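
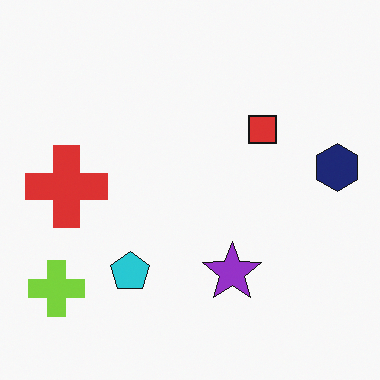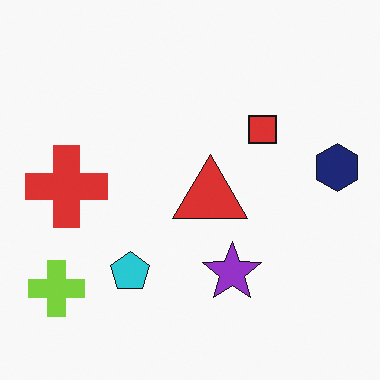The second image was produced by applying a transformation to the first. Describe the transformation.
This is the original image overlaid with an additional red triangle.

A red triangle appears in the second image that is absent from the first.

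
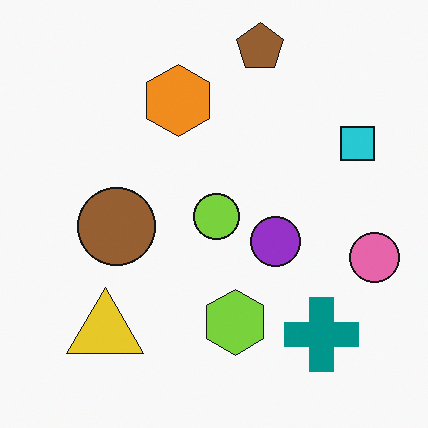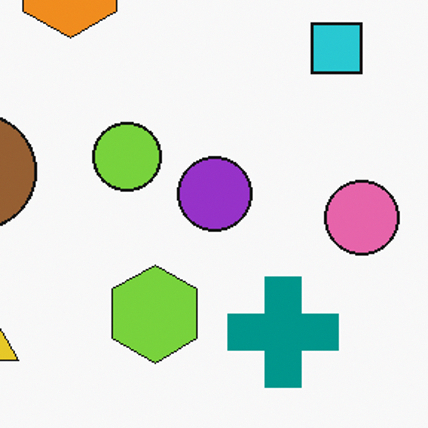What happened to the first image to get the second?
This is the original image cropped to a modestly smaller region and rescaled.

The visible shapes are larger and the field of view is narrower; shapes near the original edges may be partly or wholly outside the frame — a crop-and-rescale.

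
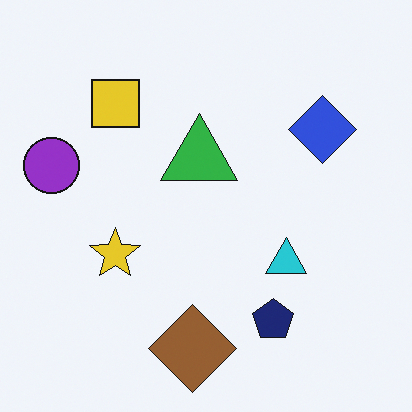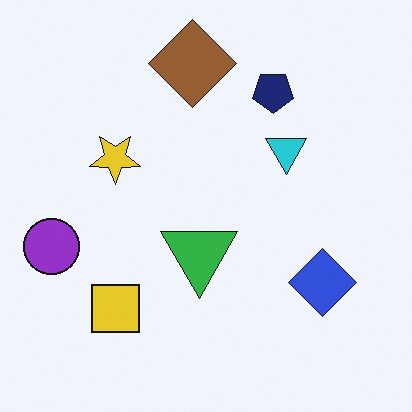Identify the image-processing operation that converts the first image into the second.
It was flipped vertically (top ↔ bottom).

The brown diamond is in the bottom of the first image and the top of the second — shapes on opposite sides of the horizontal midline have swapped in a mirror flip.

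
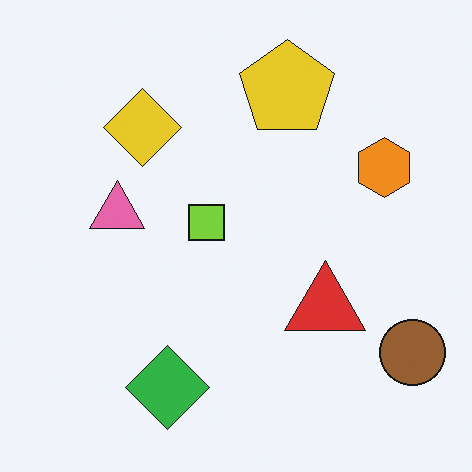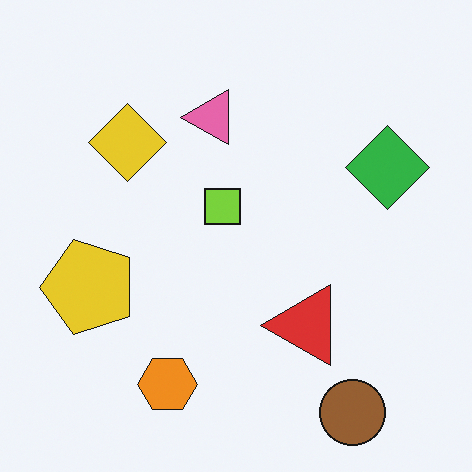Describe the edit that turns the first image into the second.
The second image is the first transposed (reflected across the top-left ↔ bottom-right diagonal).

Shapes have swapped their row and column positions — what was in the top-right is now in the bottom-left — a diagonal reflection.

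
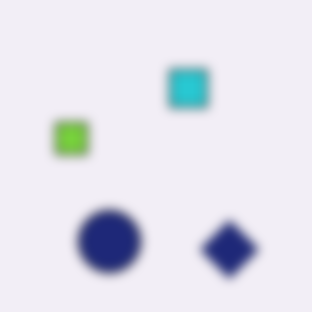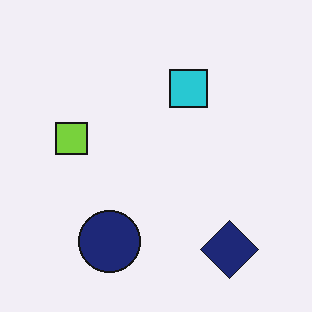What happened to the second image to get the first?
The first image is the second strongly gaussian-blurred.

Shape edges and outlines are uniformly softened across the whole image.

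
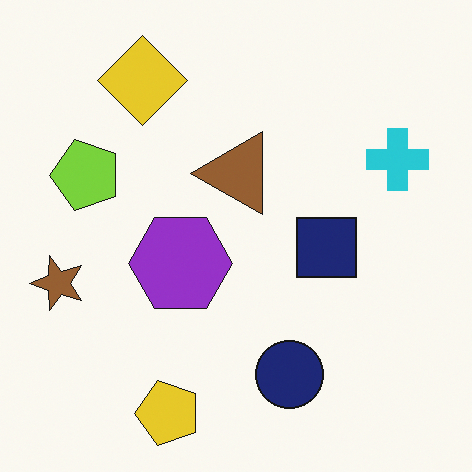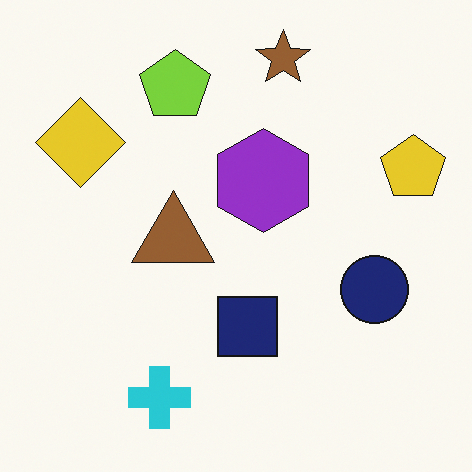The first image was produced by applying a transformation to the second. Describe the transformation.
It was transposed (reflected across the top-left ↔ bottom-right diagonal).

Shapes have swapped their row and column positions — what was in the top-right is now in the bottom-left — a diagonal reflection.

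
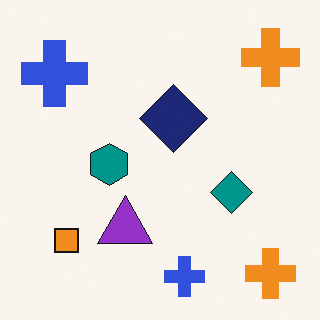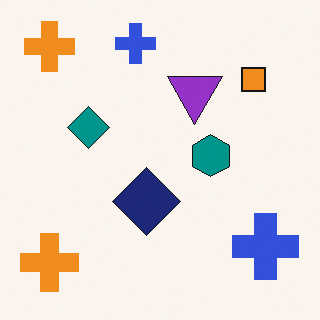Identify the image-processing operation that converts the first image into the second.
Rotated 180°.

The orange square sits in the bottom-left of the first image and the top-right of the second — consistent with a whole-image 180° rotation.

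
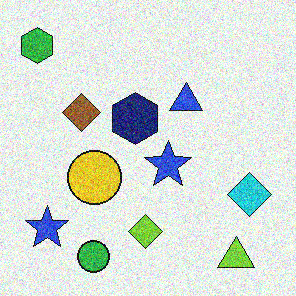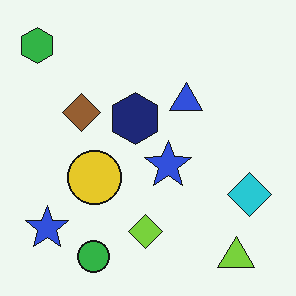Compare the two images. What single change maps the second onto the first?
The first image is the second degraded with strong gaussian noise.

Random speckle covers the whole image, including the flat background.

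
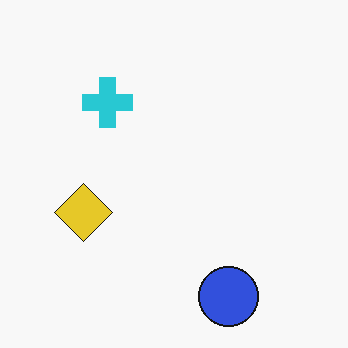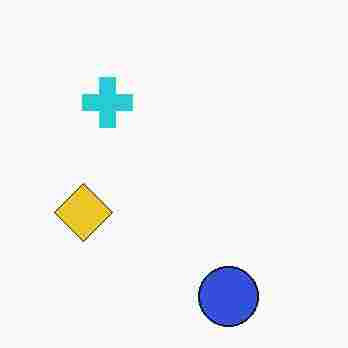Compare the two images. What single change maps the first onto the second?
The second image is the first degraded with heavy JPEG compression.

Blocky 8×8 compression artifacts appear around shape edges and the flat background shows ringing — characteristic JPEG degradation.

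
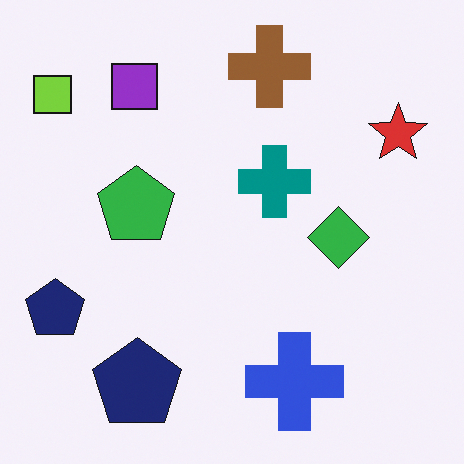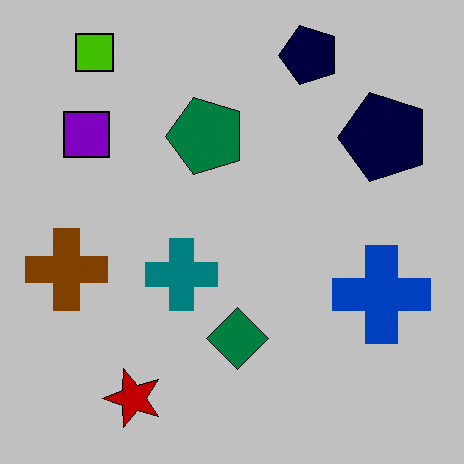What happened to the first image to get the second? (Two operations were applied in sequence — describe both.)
The transformation is: transposed (reflected across the top-left ↔ bottom-right diagonal), then heavily posterized to just a handful of flat colors.

Shapes have swapped their row and column positions — what was in the top-right is now in the bottom-left — a diagonal reflection. Each flat color has snapped to a coarser quantized level — most visibly, the near-white background has dropped to a flat grey.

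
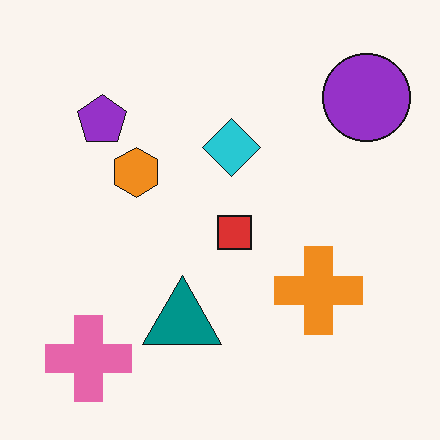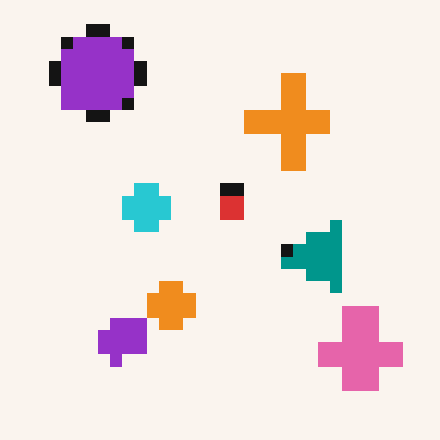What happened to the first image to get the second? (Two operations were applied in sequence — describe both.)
It was rotated 90° counter-clockwise, then coarsely pixelated.

The pink cross sits in the bottom-left of the first image and the bottom-right of the second — consistent with a whole-image 90° counter-clockwise rotation. Shapes are reduced to large square blocks; fine edges and outlines are lost — a downscale-then-upscale (mosaic) effect.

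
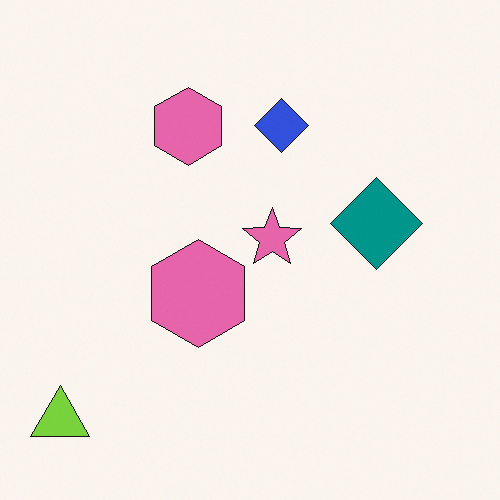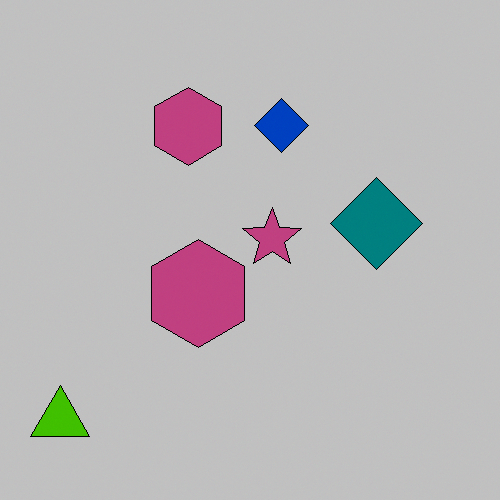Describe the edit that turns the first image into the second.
This is the original image aggressively posterized.

Each flat color has snapped to a coarser quantized level — most visibly, the near-white background has dropped to a flat grey.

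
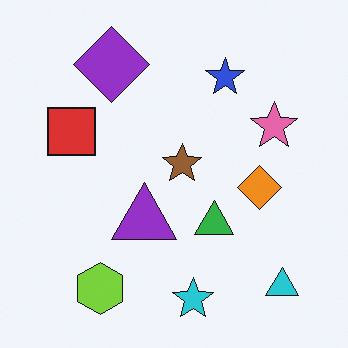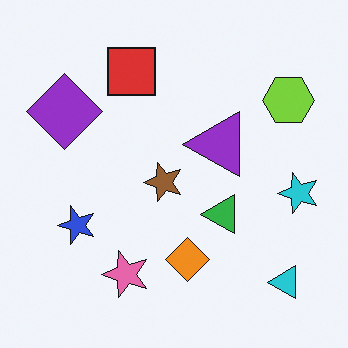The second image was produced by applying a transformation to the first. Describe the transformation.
This is the original image transposed (reflected across the top-left ↔ bottom-right diagonal).

Shapes have swapped their row and column positions — what was in the top-right is now in the bottom-left — a diagonal reflection.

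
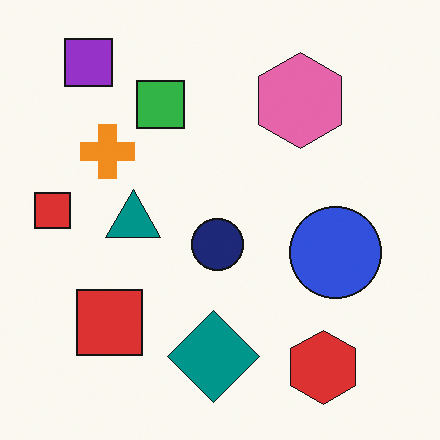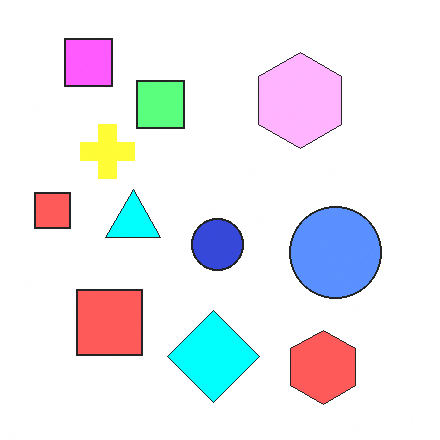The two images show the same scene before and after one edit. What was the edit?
Brightened a lot.

Every pixel — background and shapes alike — is uniformly brightened.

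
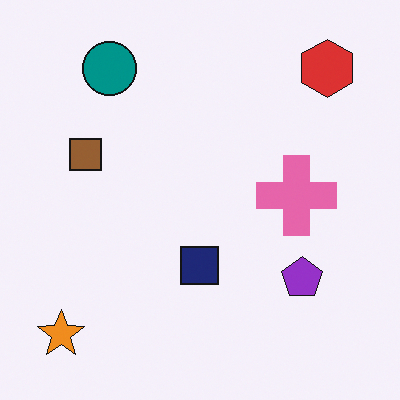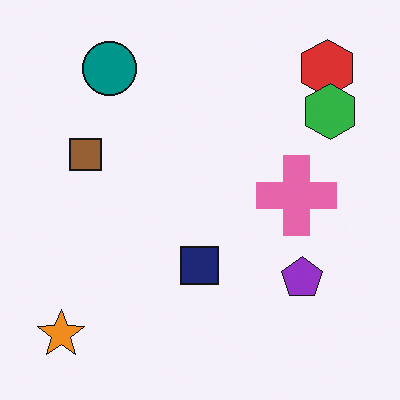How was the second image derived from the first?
The transformation is: overlaid with an additional green hexagon.

A green hexagon appears in the second image that is absent from the first.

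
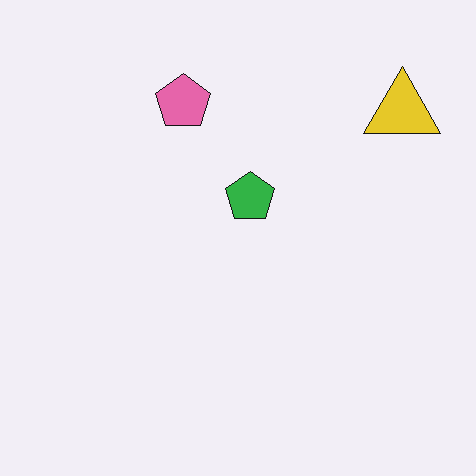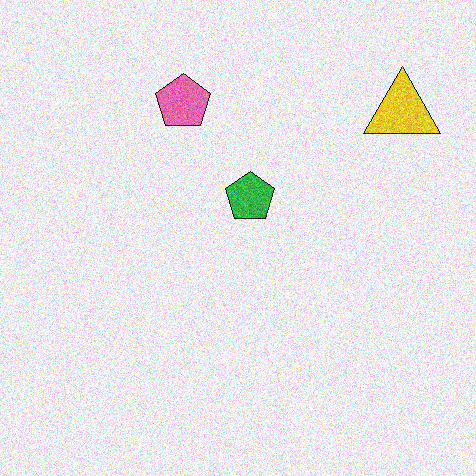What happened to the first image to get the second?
Degraded with visible gaussian noise.

Random speckle covers the whole image, including the flat background.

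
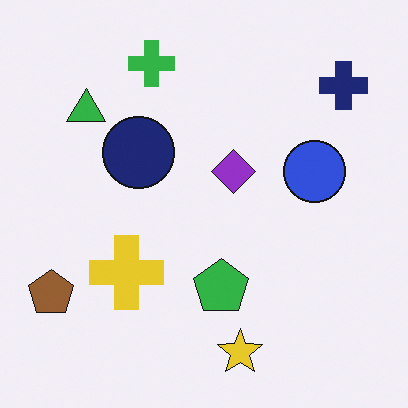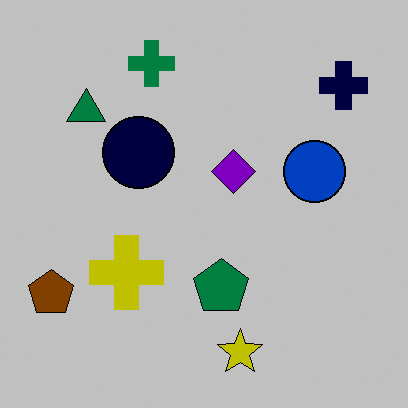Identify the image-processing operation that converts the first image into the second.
This is the original image heavily posterized to just a handful of flat colors.

Each flat color has snapped to a coarser quantized level — most visibly, the near-white background has dropped to a flat grey.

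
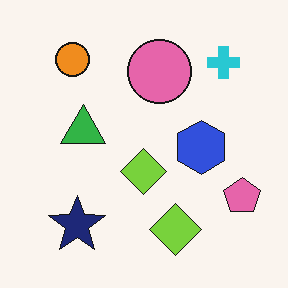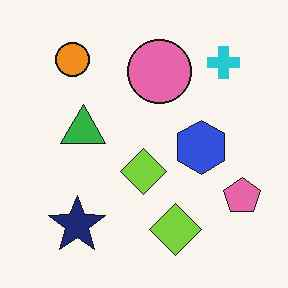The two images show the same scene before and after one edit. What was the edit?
The transformation is: JPEG-compressed with visible artifacts.

Blocky 8×8 compression artifacts appear around shape edges and the flat background shows ringing — characteristic JPEG degradation.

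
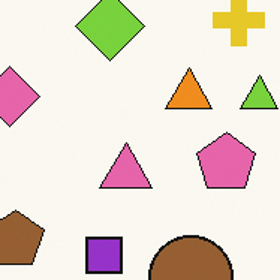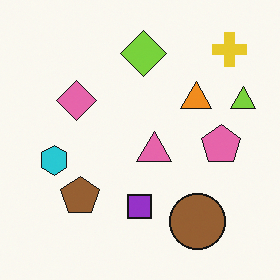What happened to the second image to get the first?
It was cropped to a modestly smaller region and rescaled.

The visible shapes are larger and the field of view is narrower; shapes near the original edges may be partly or wholly outside the frame — a crop-and-rescale.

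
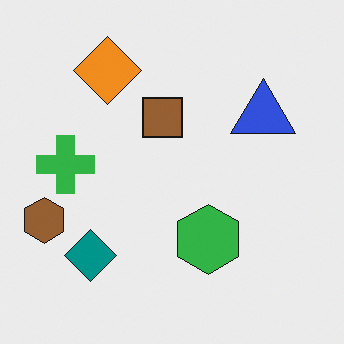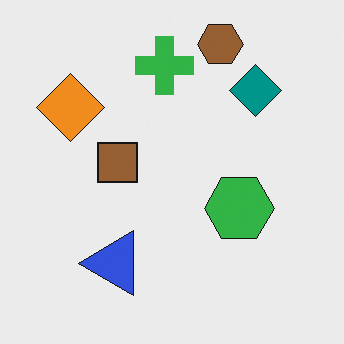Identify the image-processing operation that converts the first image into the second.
It was transposed (reflected across the top-left ↔ bottom-right diagonal).

Shapes have swapped their row and column positions — what was in the top-right is now in the bottom-left — a diagonal reflection.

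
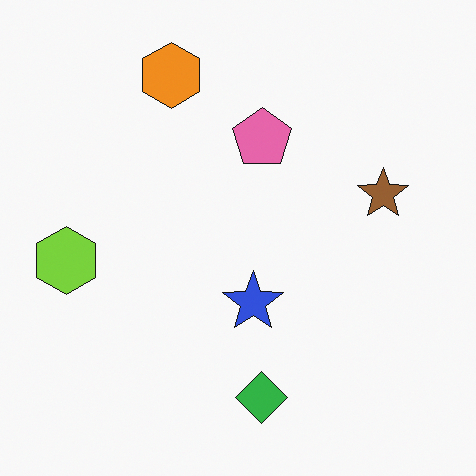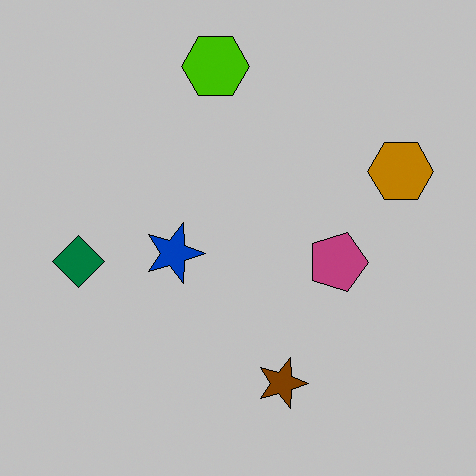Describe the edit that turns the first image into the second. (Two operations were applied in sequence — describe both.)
It was rotated 90° clockwise, then heavily posterized to just a handful of flat colors.

The orange hexagon sits in the top of the first image and the right of the second — consistent with a whole-image 90° clockwise rotation. Each flat color has snapped to a coarser quantized level — most visibly, the near-white background has dropped to a flat grey.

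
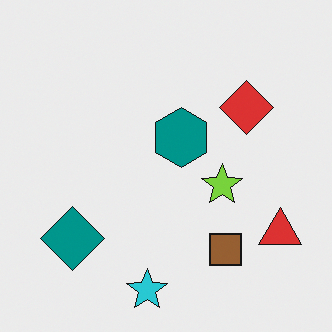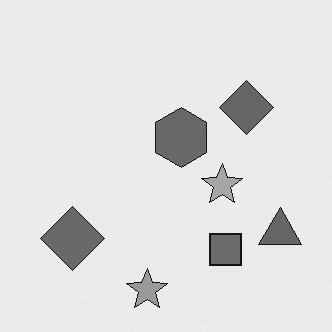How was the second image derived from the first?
It was converted to grayscale.

All color is removed — every shape is now a shade of grey.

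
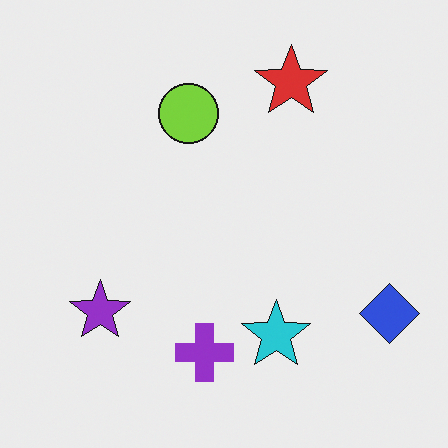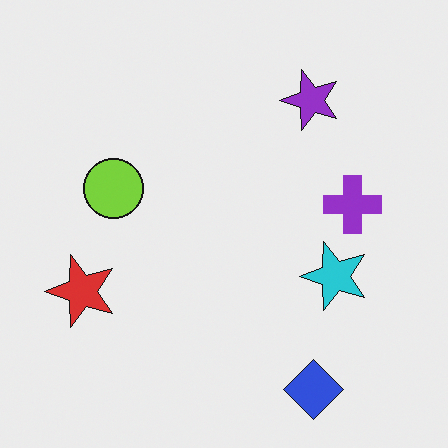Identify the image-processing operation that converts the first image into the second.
The transformation is: transposed (reflected across the top-left ↔ bottom-right diagonal).

Shapes have swapped their row and column positions — what was in the top-right is now in the bottom-left — a diagonal reflection.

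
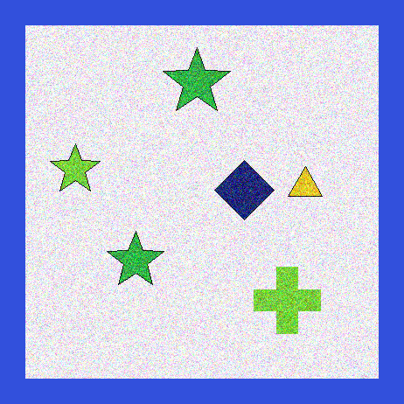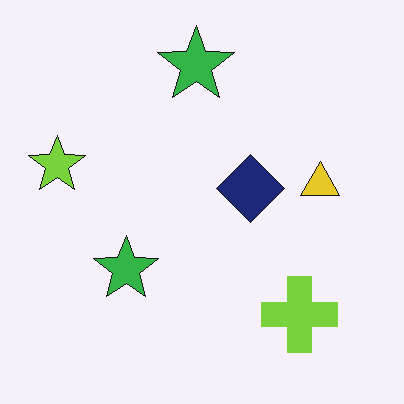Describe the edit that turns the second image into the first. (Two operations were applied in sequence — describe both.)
This is the original image degraded with heavy additive noise, then framed with a blue border.

Random speckle covers the whole image, including the flat background. A solid blue frame runs around the edge of the first image, with the content slightly shrunk inside it.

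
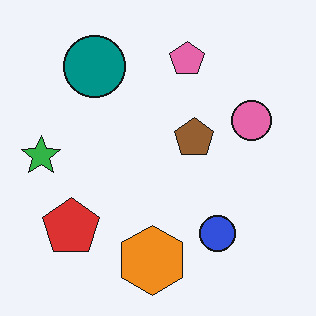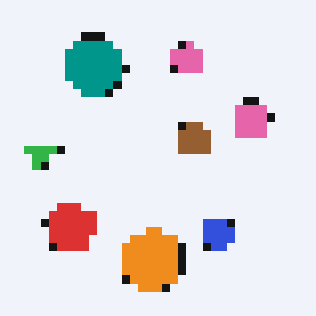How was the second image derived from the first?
The second image is the first moderately pixelated.

Shapes are reduced to large square blocks; fine edges and outlines are lost — a downscale-then-upscale (mosaic) effect.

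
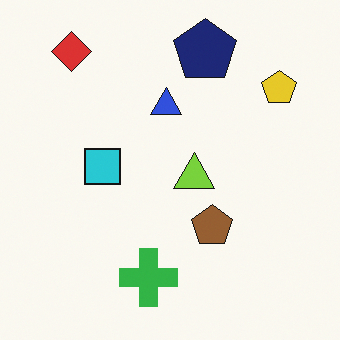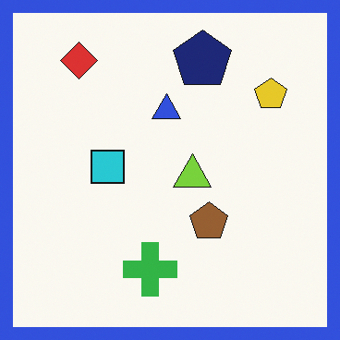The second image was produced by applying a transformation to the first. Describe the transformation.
It was framed with a blue border.

A solid blue frame runs around the edge of the second image, with the content slightly shrunk inside it.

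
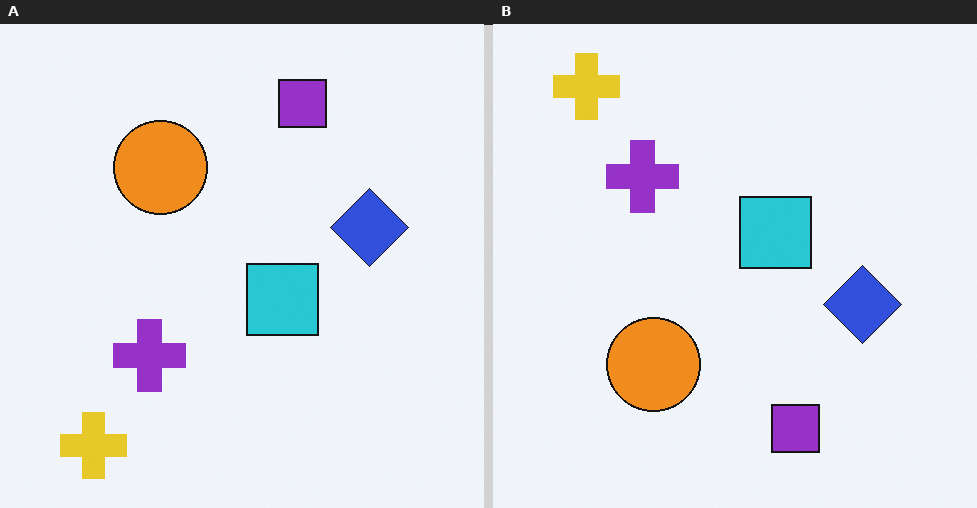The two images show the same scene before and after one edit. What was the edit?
The right (B) image is the left (A) flipped vertically (top ↔ bottom).

The yellow cross is in the bottom-left of the left (A) image and the top-left of the right (B) — shapes on opposite sides of the horizontal midline have swapped in a mirror flip.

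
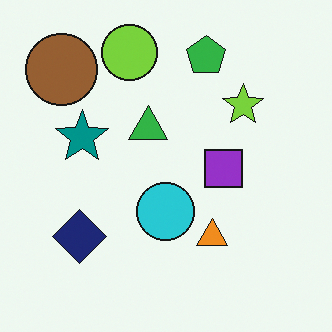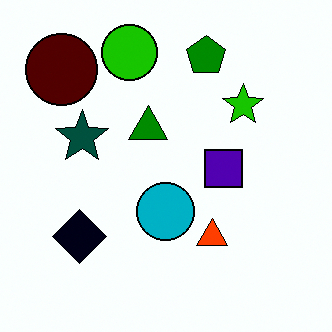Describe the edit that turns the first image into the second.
This is the original image boosted in contrast.

Tones are pushed away from mid-grey across the whole image — a global contrast change.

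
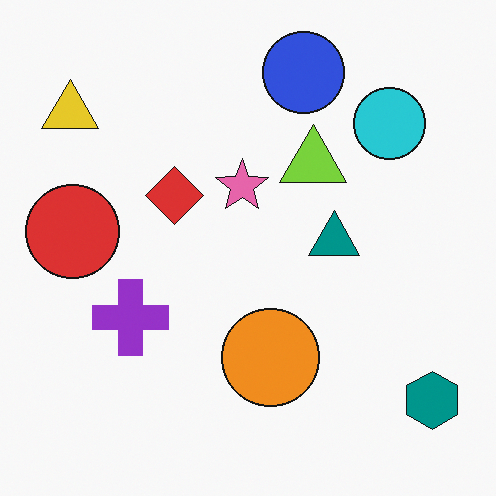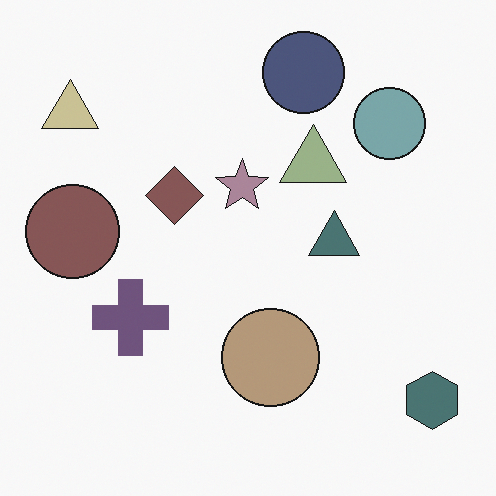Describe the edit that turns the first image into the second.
Heavily desaturated.

All colors are more muted and greyish — a global saturation change.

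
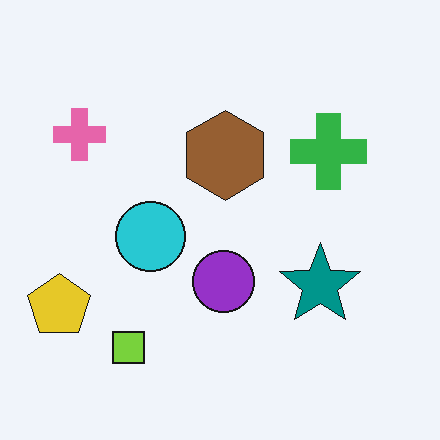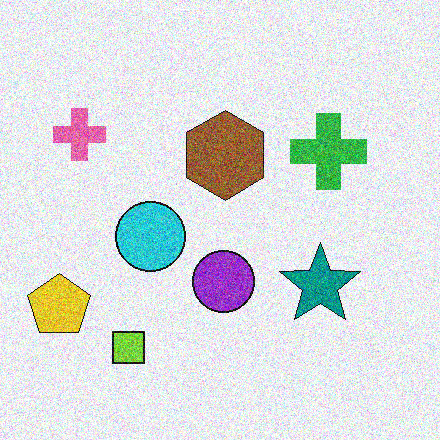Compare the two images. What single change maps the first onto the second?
The second image is the first degraded with a thick layer of grain.

Random speckle covers the whole image, including the flat background.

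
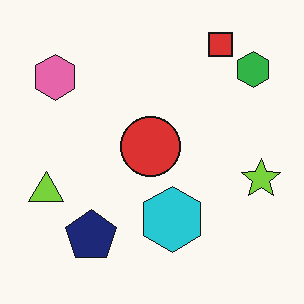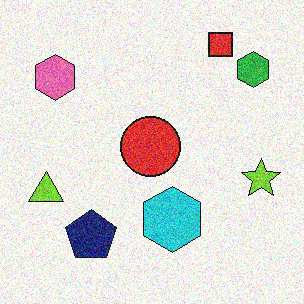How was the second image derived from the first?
The image was degraded with moderate additive noise.

Random speckle covers the whole image, including the flat background.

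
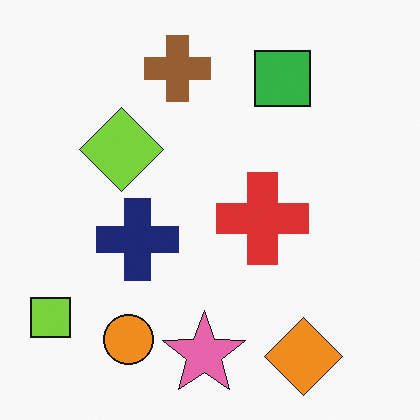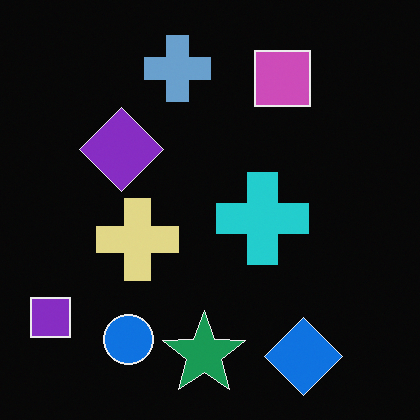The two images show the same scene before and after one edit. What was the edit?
This is the original image color-inverted (negative).

The light background has become dark and every shape's color is its complement — a photographic negative.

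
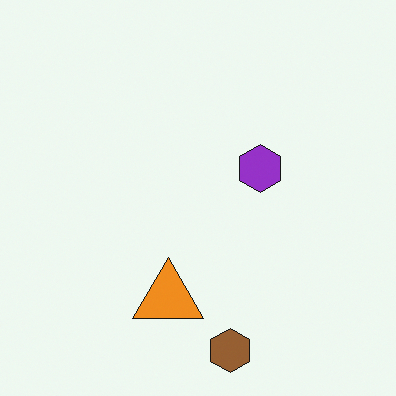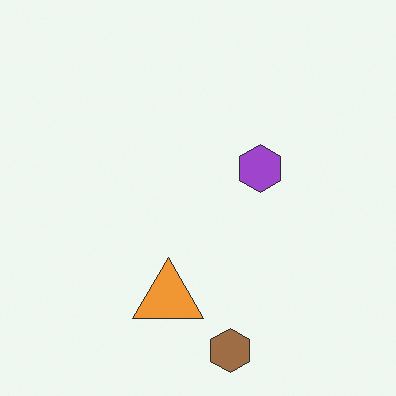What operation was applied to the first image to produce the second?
The second image is the first given slightly reduced contrast.

Tones are pushed toward mid-grey across the whole image — a global contrast change.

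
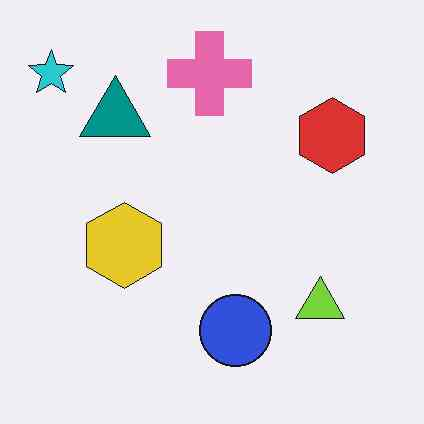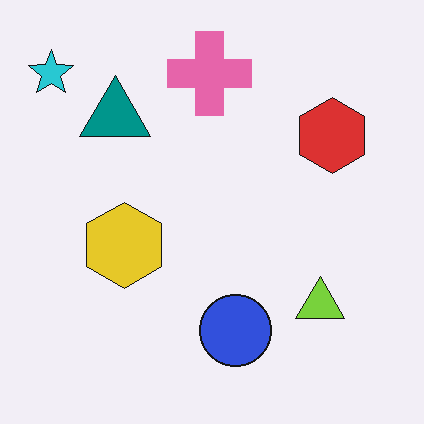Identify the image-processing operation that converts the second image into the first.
JPEG-compressed with visible artifacts.

Blocky 8×8 compression artifacts appear around shape edges and the flat background shows ringing — characteristic JPEG degradation.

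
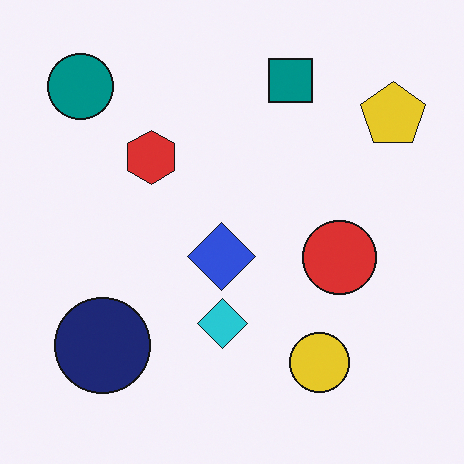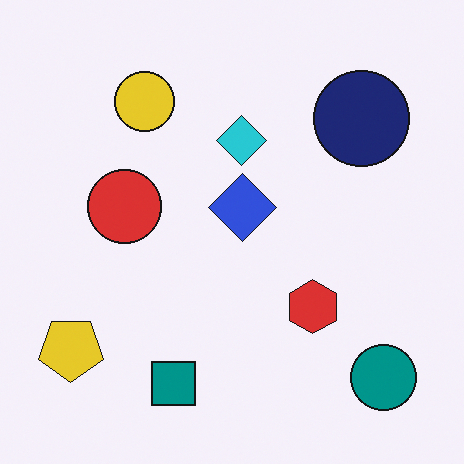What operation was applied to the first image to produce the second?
The transformation is: rotated 180°.

The teal circle sits in the top-left of the first image and the bottom-right of the second — consistent with a whole-image 180° rotation.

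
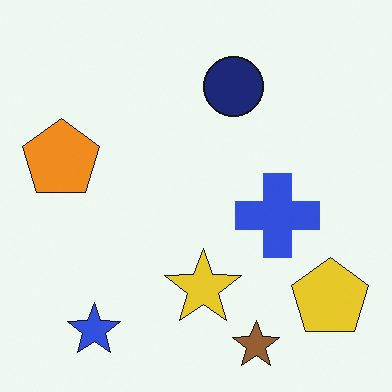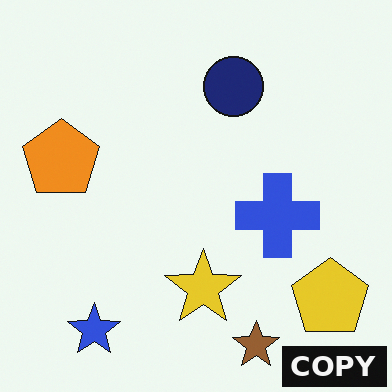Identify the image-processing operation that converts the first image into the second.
The transformation is: watermarked with the text "COPY" in the lower-right corner.

A dark label reading "COPY" appears in the lower-right corner.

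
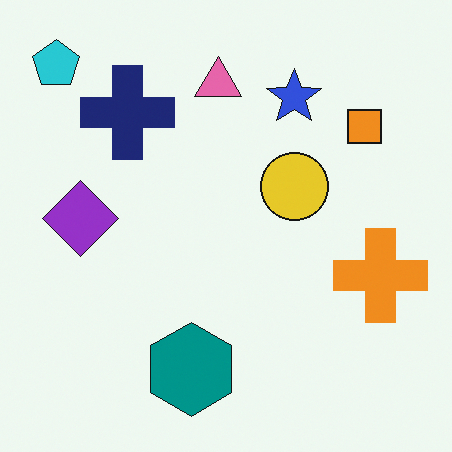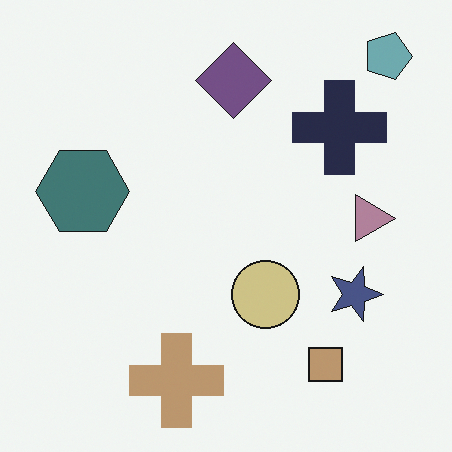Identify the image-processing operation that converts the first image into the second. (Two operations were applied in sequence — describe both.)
It was rotated 90° clockwise, then heavily desaturated.

The cyan pentagon sits in the top-left of the first image and the top-right of the second — consistent with a whole-image 90° clockwise rotation. All colors are more muted and greyish — a global saturation change.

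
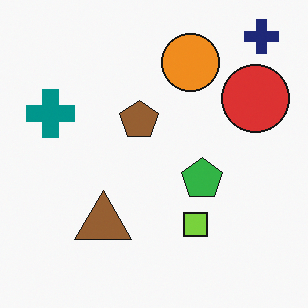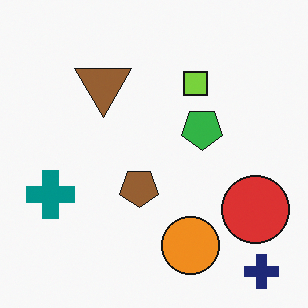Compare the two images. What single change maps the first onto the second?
This is the original image flipped vertically (top ↔ bottom).

The navy cross is in the top-right of the first image and the bottom-right of the second — shapes on opposite sides of the horizontal midline have swapped in a mirror flip.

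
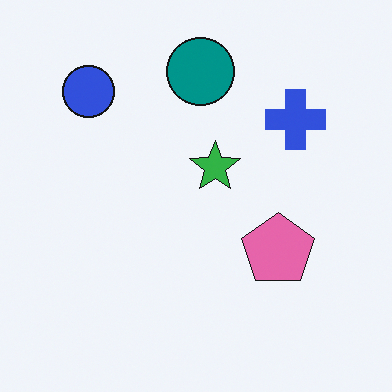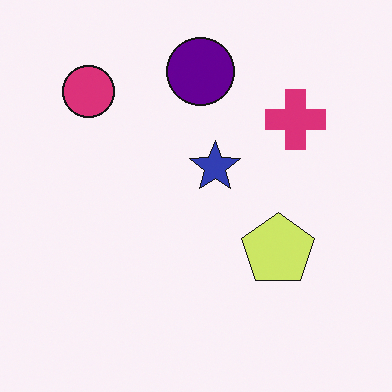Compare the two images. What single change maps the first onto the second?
This is the original image hue-shifted by a moderate amount.

Every shape's color has rotated by the same amount around the hue wheel — a uniform hue shift.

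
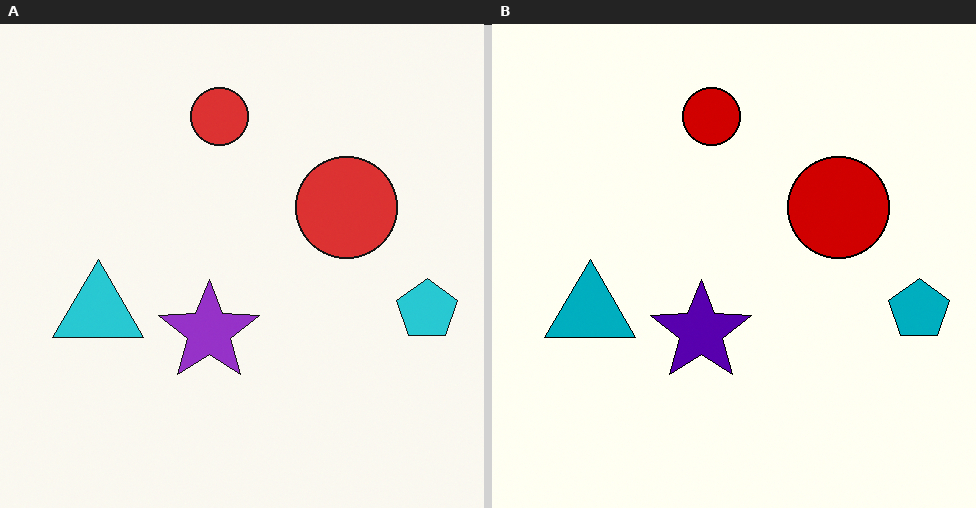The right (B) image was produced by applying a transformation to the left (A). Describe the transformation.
The right (B) image is the left (A) given much higher contrast.

Tones are pushed away from mid-grey across the whole image — a global contrast change.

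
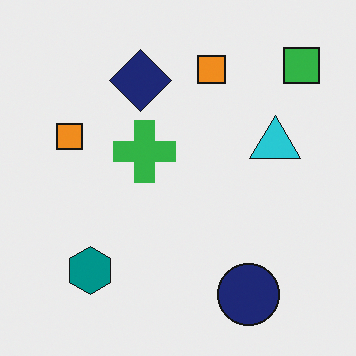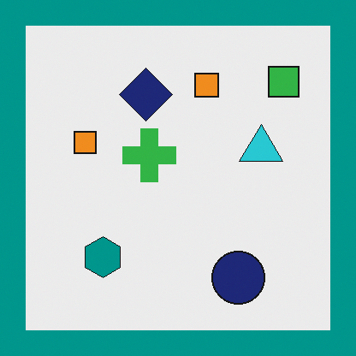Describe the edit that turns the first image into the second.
It was framed with a teal border.

A solid teal frame runs around the edge of the second image, with the content slightly shrunk inside it.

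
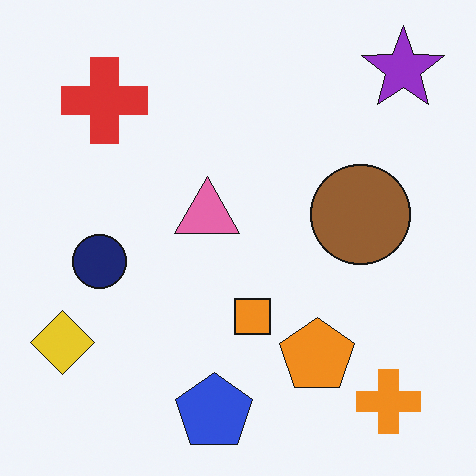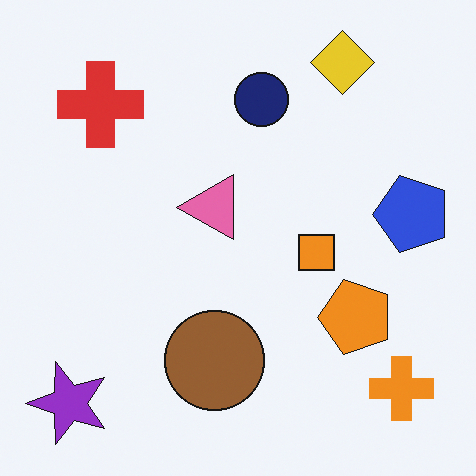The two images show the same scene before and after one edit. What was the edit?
It was transposed (reflected across the top-left ↔ bottom-right diagonal).

Shapes have swapped their row and column positions — what was in the top-right is now in the bottom-left — a diagonal reflection.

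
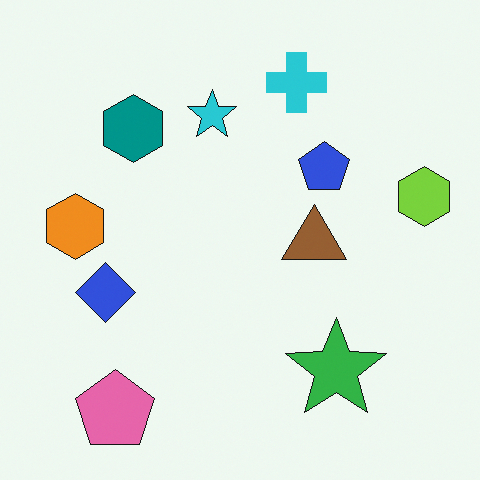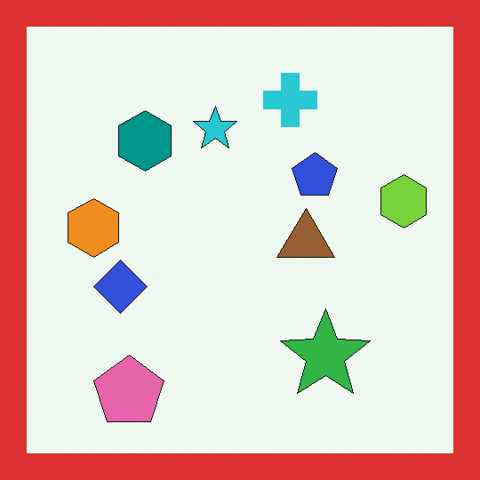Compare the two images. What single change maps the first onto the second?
Framed with a red border.

A solid red frame runs around the edge of the second image, with the content slightly shrunk inside it.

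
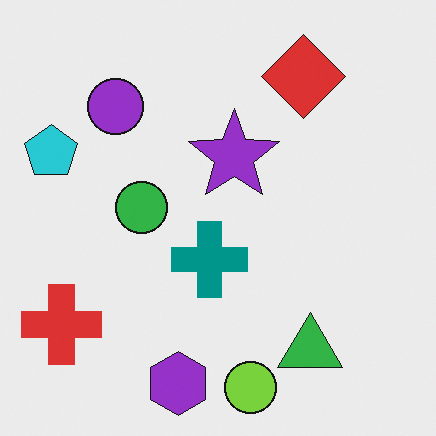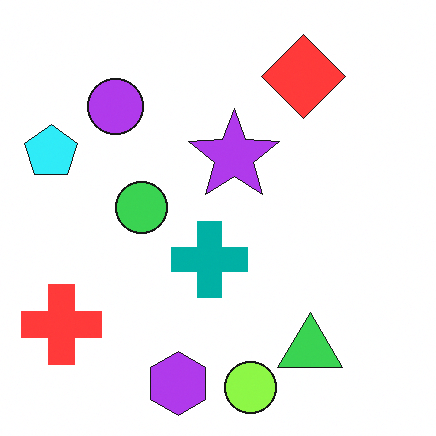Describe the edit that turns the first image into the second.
It was brightened a little.

Every pixel — background and shapes alike — is uniformly brightened.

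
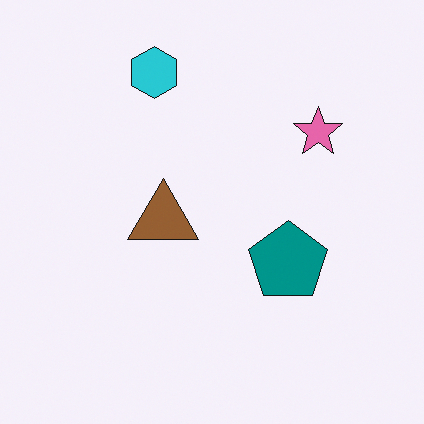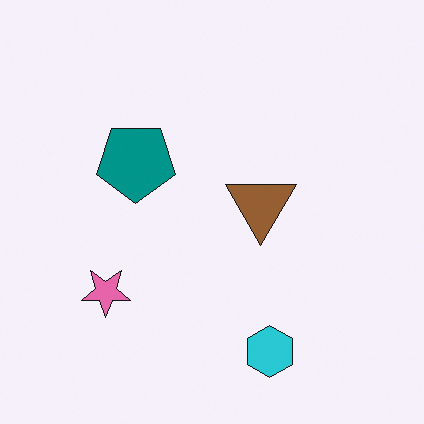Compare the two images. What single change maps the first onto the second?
The second image is the first rotated 180°.

The cyan hexagon sits in the top of the first image and the bottom of the second — consistent with a whole-image 180° rotation.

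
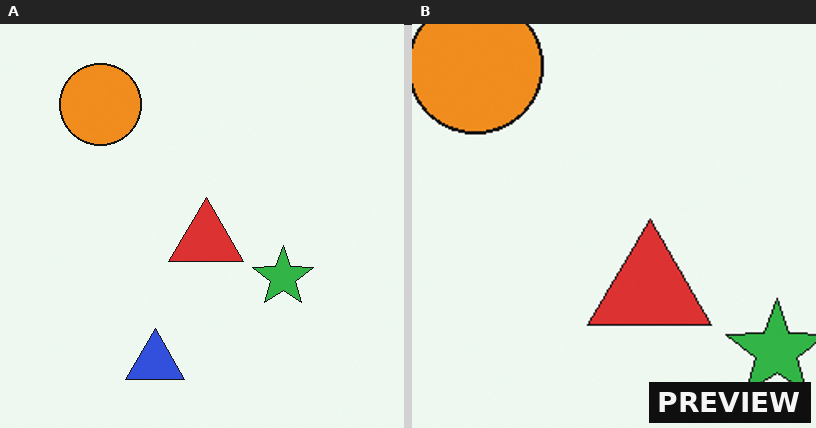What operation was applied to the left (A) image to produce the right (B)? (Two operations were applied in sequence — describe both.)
The image was cropped to a noticeably smaller region and rescaled, then watermarked with the text "PREVIEW" in the lower-right corner.

The visible shapes are larger and the field of view is narrower; shapes near the original edges may be partly or wholly outside the frame — a crop-and-rescale. A dark label reading "PREVIEW" appears in the lower-right corner.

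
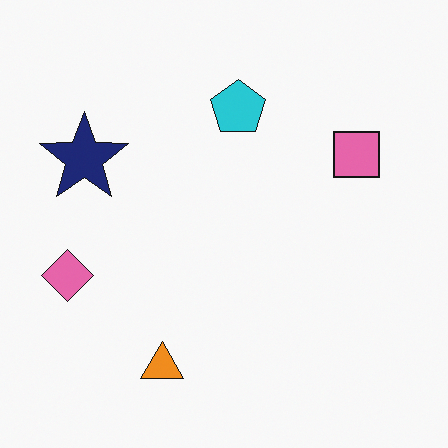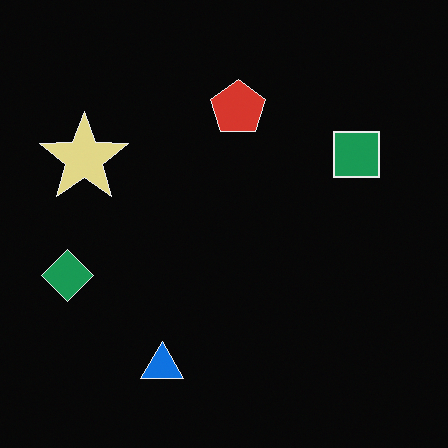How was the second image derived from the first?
Color-inverted (negative).

The light background has become dark and every shape's color is its complement — a photographic negative.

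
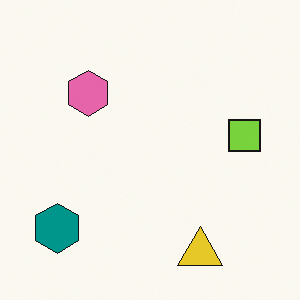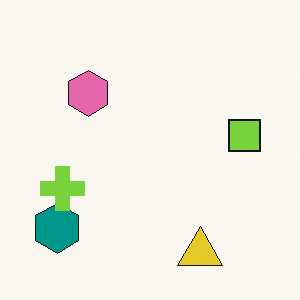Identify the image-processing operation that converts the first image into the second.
Overlaid with an additional lime cross.

A lime cross appears in the second image that is absent from the first.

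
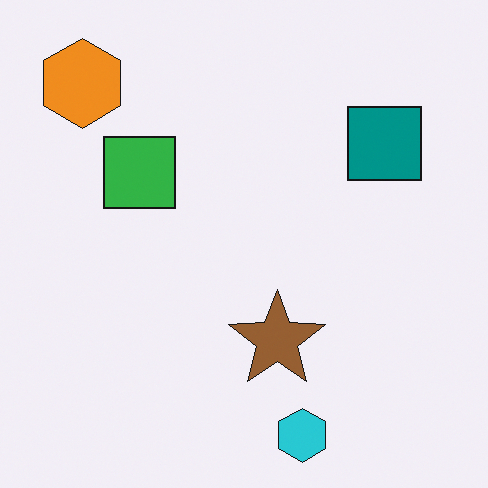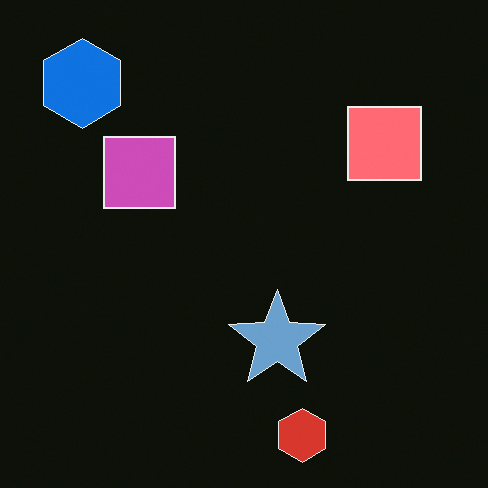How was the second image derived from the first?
This is the original image color-inverted (negative).

The light background has become dark and every shape's color is its complement — a photographic negative.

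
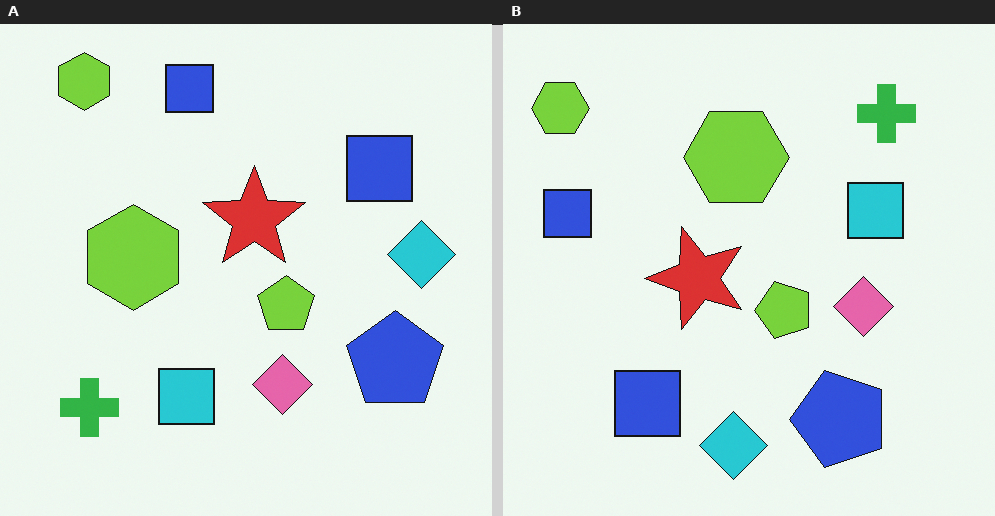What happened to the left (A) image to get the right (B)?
This is the original image transposed (reflected across the top-left ↔ bottom-right diagonal).

Shapes have swapped their row and column positions — what was in the top-right is now in the bottom-left — a diagonal reflection.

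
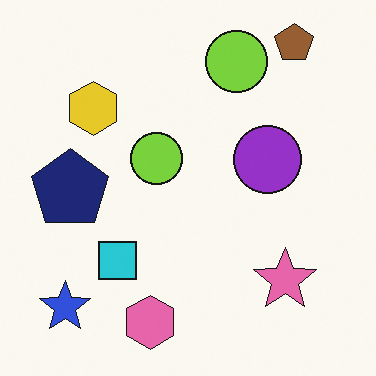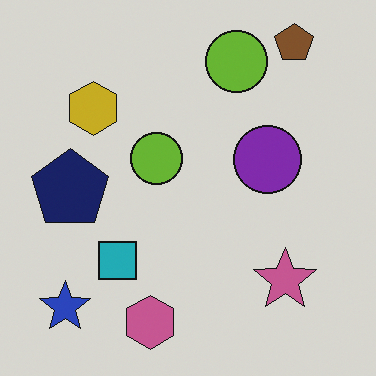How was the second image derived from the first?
This is the original image darkened a little.

Every pixel — background and shapes alike — is uniformly darkened.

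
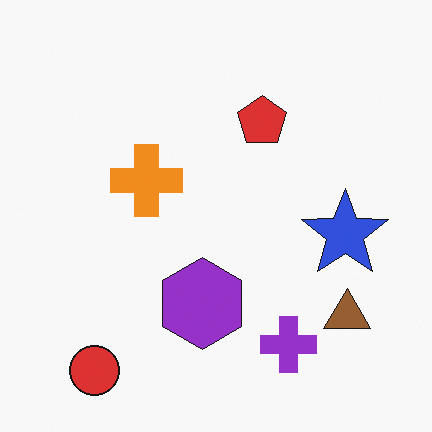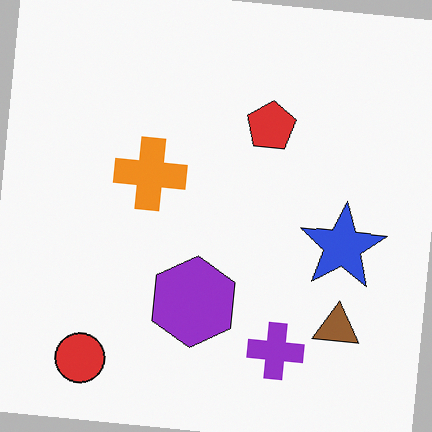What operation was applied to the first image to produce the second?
The transformation is: rotated clockwise by a small amount.

Every shape is tilted by the same angle and the image corners show triangular fill wedges — a whole-image rotation by a non-right angle.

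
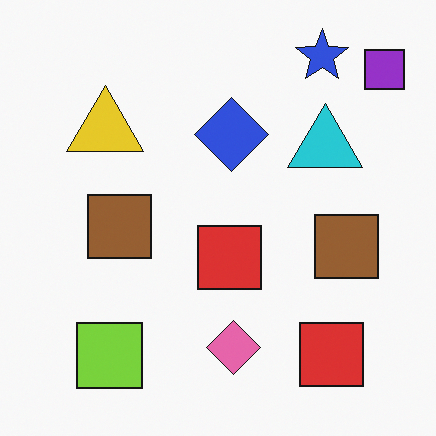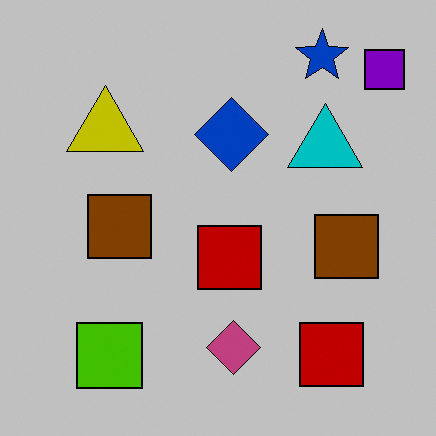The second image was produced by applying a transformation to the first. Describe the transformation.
This is the original image heavily posterized to just a handful of flat colors.

Each flat color has snapped to a coarser quantized level — most visibly, the near-white background has dropped to a flat grey.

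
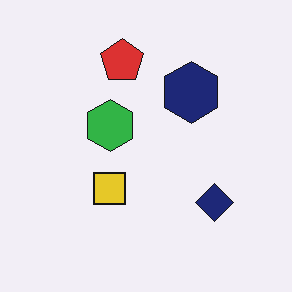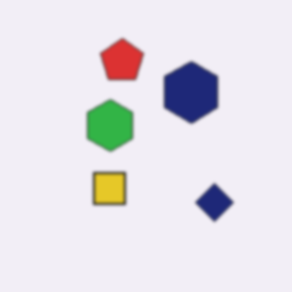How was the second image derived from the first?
Lightly blurred.

Shape edges and outlines are uniformly softened across the whole image.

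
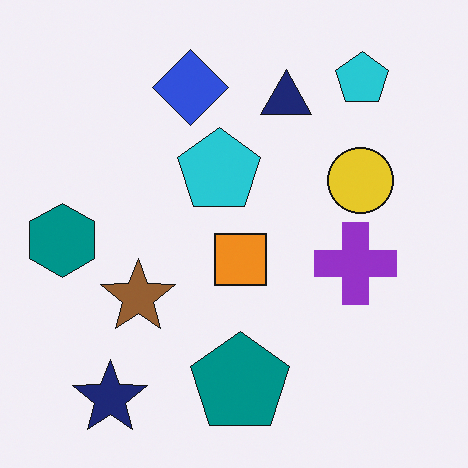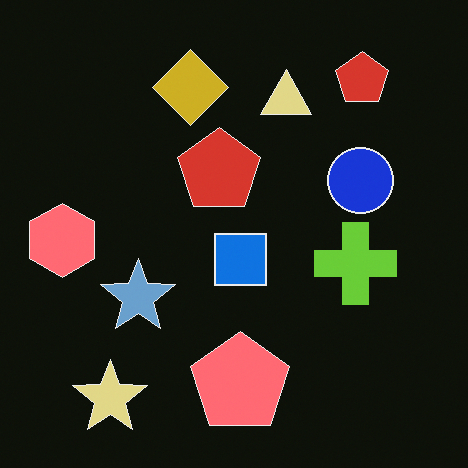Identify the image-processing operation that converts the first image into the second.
The image was color-inverted (negative).

The light background has become dark and every shape's color is its complement — a photographic negative.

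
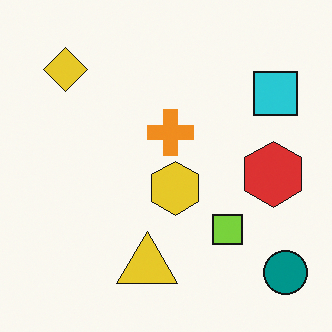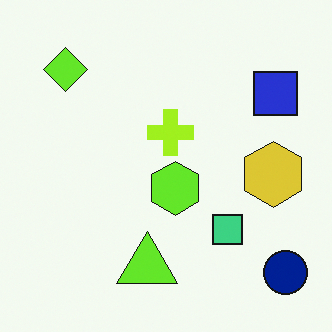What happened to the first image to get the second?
The transformation is: hue-shifted slightly.

Every shape's color has rotated by the same amount around the hue wheel — a uniform hue shift.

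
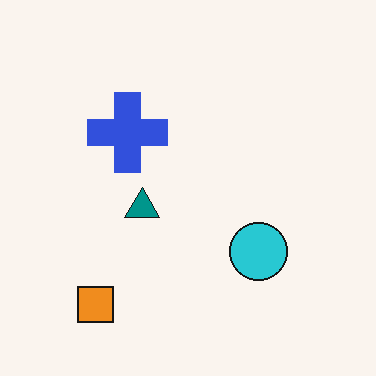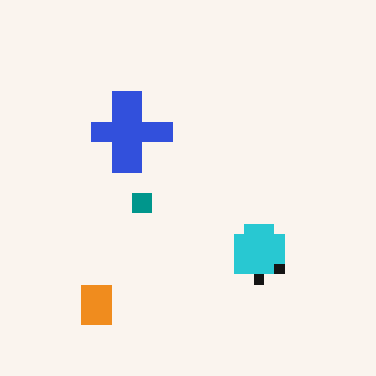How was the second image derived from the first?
This is the original image heavily pixelated into large blocks.

Shapes are reduced to large square blocks; fine edges and outlines are lost — a downscale-then-upscale (mosaic) effect.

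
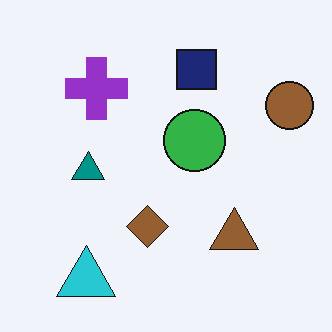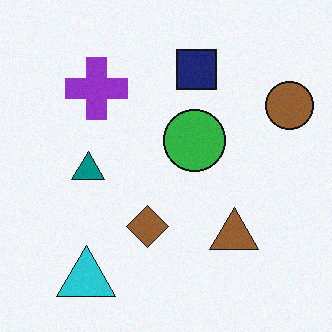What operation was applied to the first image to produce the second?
The second image is the first degraded with a light layer of grain.

Random speckle covers the whole image, including the flat background.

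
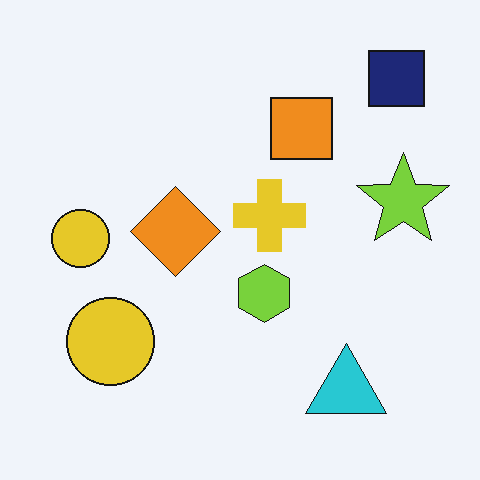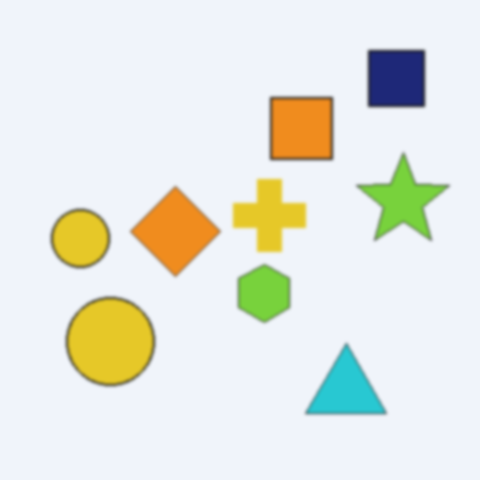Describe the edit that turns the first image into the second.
The second image is the first given a subtle gaussian blur.

Shape edges and outlines are uniformly softened across the whole image.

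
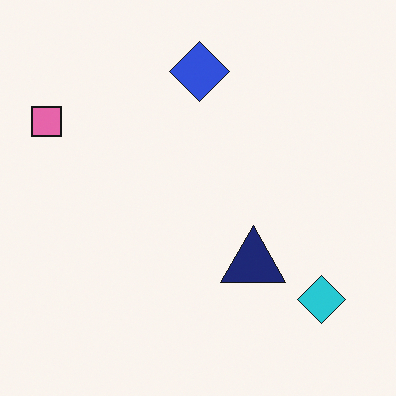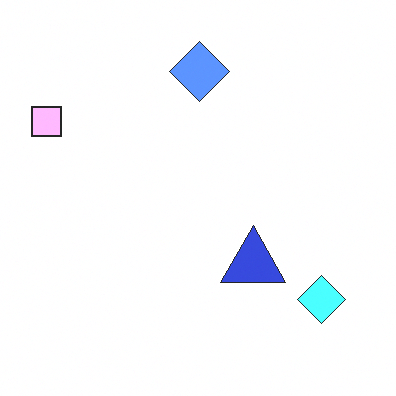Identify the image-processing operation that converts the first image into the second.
The second image is the first noticeably brightened.

Every pixel — background and shapes alike — is uniformly brightened.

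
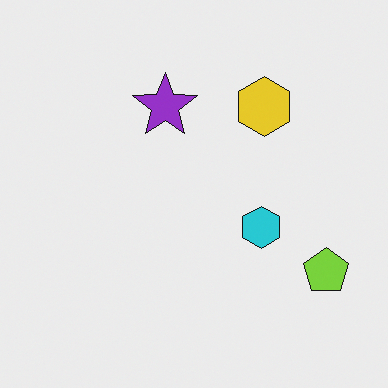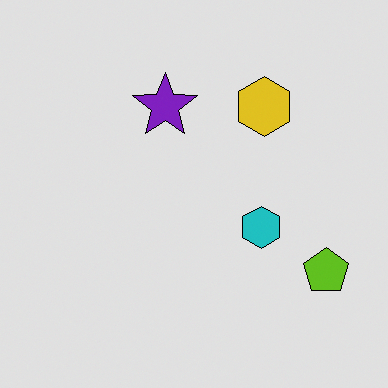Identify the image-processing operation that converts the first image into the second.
The second image is the first moderately posterized.

Each flat color has snapped to a coarser quantized level — most visibly, the near-white background has dropped to a flat grey.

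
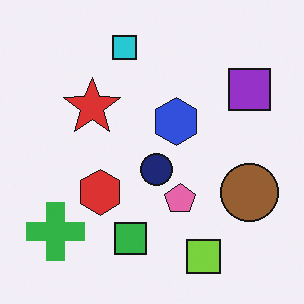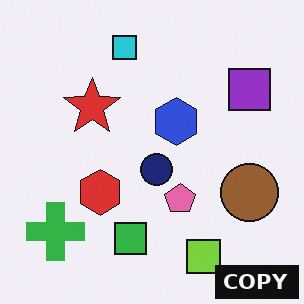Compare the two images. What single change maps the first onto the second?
Watermarked with the text "COPY" in the lower-right corner.

A dark label reading "COPY" appears in the lower-right corner.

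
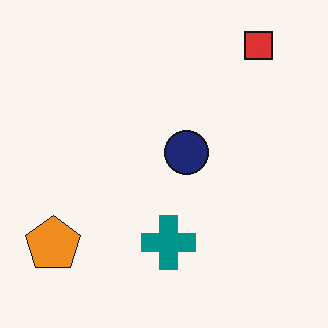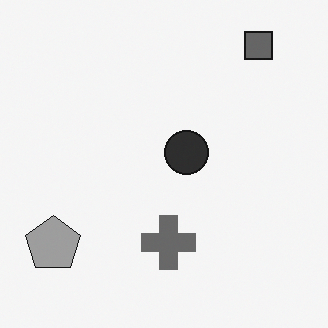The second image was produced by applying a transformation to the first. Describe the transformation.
The second image is the first converted to grayscale.

All color is removed — every shape is now a shade of grey.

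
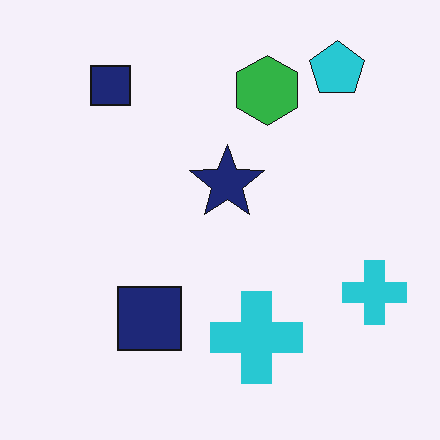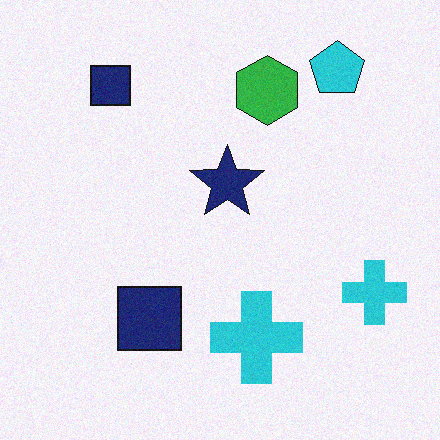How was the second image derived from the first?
The second image is the first degraded with light additive noise.

Random speckle covers the whole image, including the flat background.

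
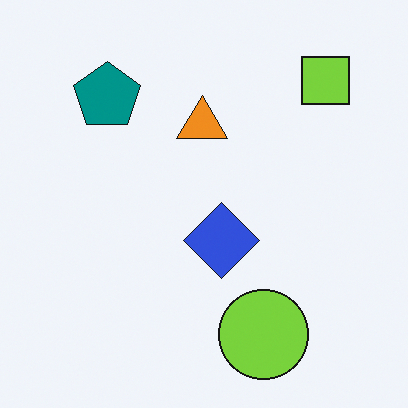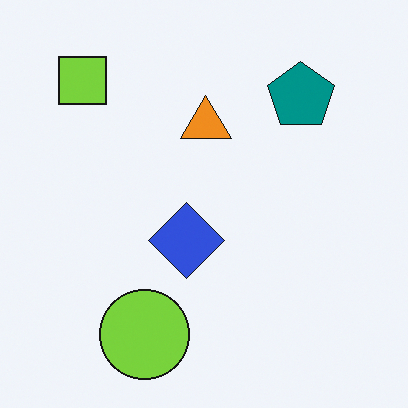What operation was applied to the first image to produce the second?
The transformation is: flipped horizontally (left ↔ right).

The lime square is in the top-right of the first image and the top-left of the second — shapes on opposite sides of the vertical midline have swapped in a mirror flip.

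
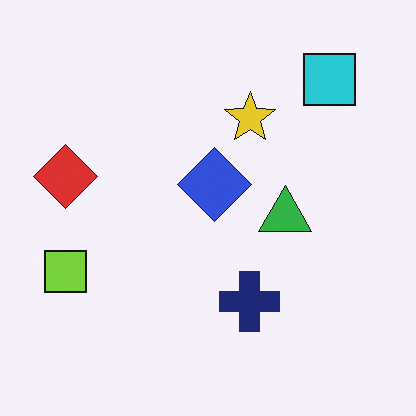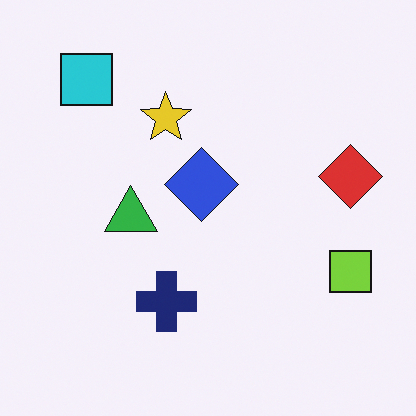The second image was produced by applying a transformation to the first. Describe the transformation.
The image was flipped horizontally (left ↔ right).

The lime square is in the left of the first image and the right of the second — shapes on opposite sides of the vertical midline have swapped in a mirror flip.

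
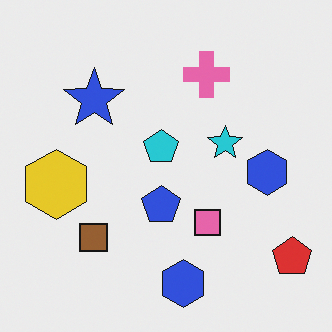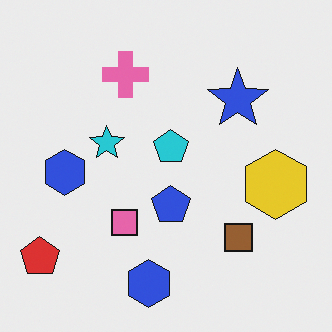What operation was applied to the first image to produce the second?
This is the original image flipped horizontally (left ↔ right).

The red pentagon is in the bottom-right of the first image and the bottom-left of the second — shapes on opposite sides of the vertical midline have swapped in a mirror flip.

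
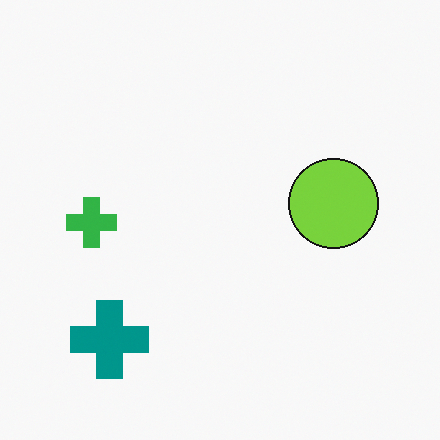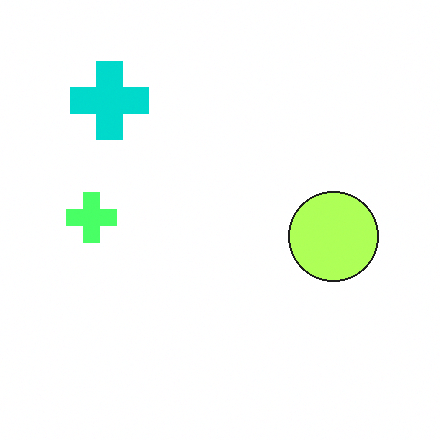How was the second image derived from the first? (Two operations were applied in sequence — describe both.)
The transformation is: flipped vertically (top ↔ bottom), then noticeably brightened.

The teal cross is in the bottom-left of the first image and the top-left of the second — shapes on opposite sides of the horizontal midline have swapped in a mirror flip. Every pixel — background and shapes alike — is uniformly brightened.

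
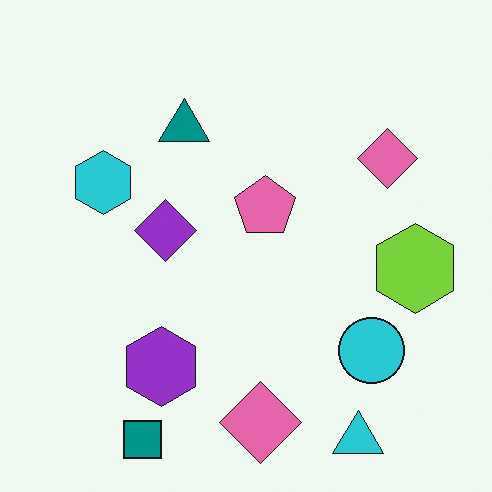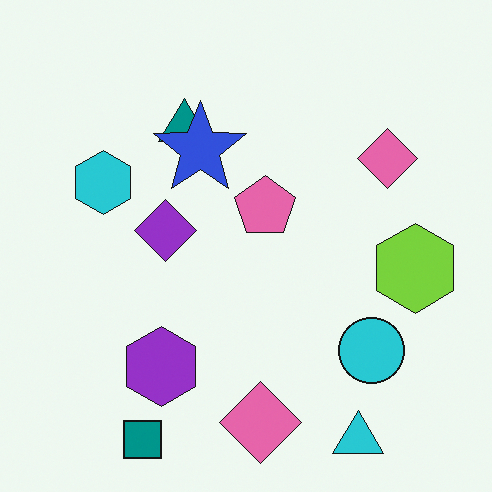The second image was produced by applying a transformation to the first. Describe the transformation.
It was overlaid with an additional blue star.

A blue star appears in the second image that is absent from the first.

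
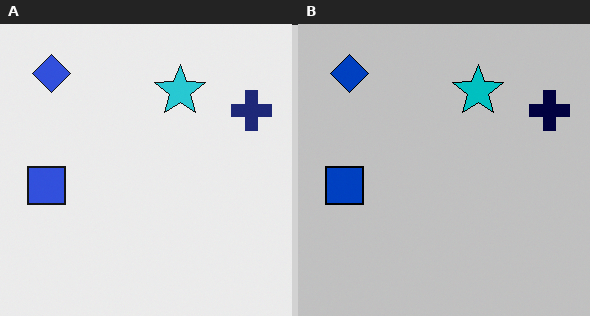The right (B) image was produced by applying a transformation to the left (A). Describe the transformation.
Heavily posterized to just a handful of flat colors.

Each flat color has snapped to a coarser quantized level — most visibly, the near-white background has dropped to a flat grey.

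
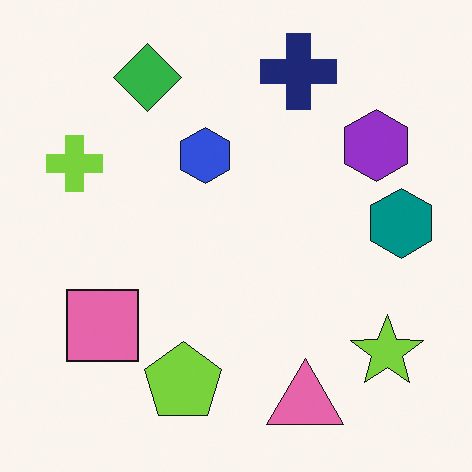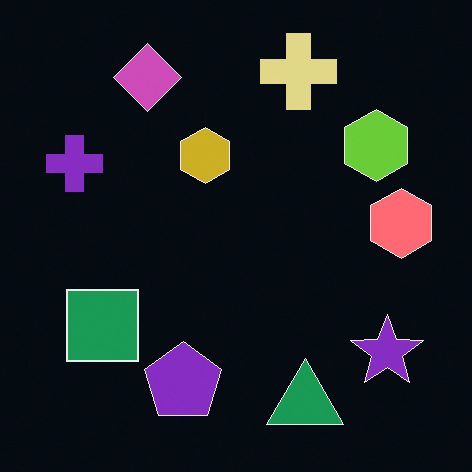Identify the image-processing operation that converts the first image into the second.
The image was color-inverted (negative).

The light background has become dark and every shape's color is its complement — a photographic negative.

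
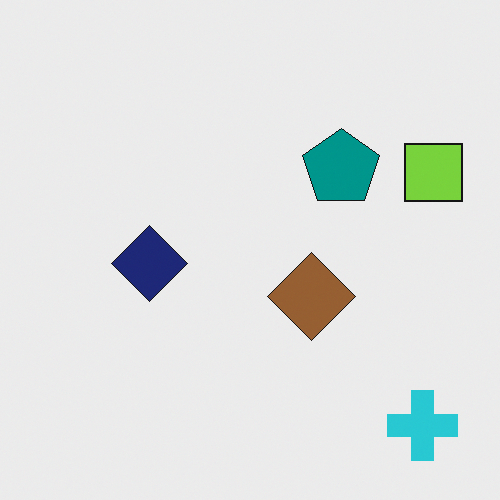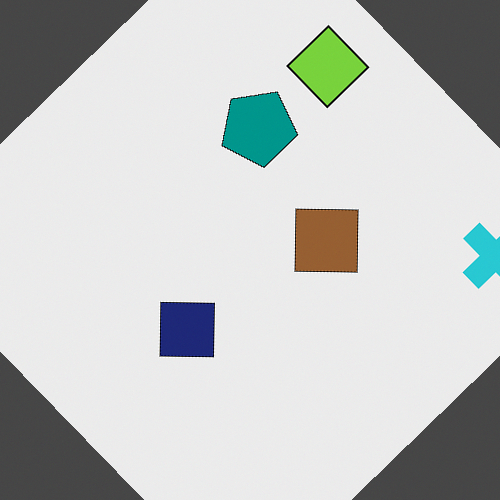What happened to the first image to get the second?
The second image is the first rotated counter-clockwise by a large amount — several tens of degrees.

Every shape is tilted by the same angle and the image corners show triangular fill wedges — a whole-image rotation by a non-right angle.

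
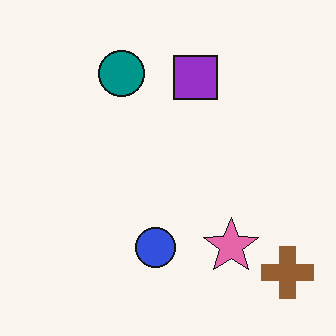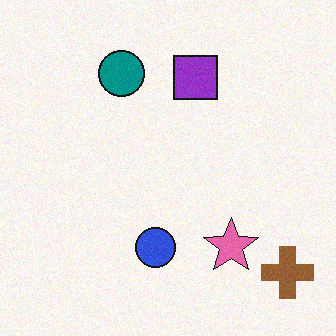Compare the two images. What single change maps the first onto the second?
The transformation is: degraded with light additive noise.

Random speckle covers the whole image, including the flat background.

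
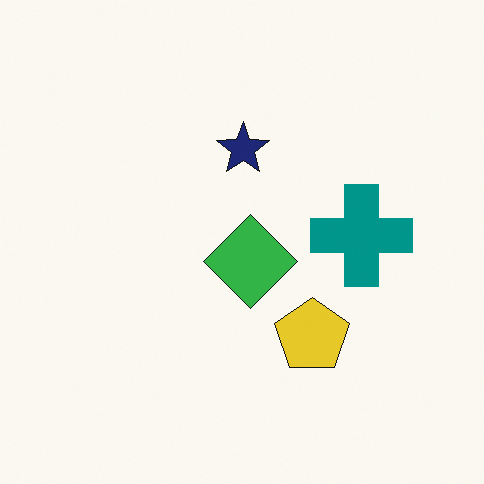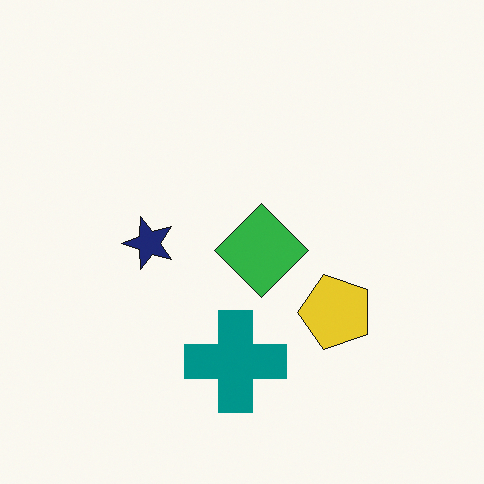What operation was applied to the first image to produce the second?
Transposed (reflected across the top-left ↔ bottom-right diagonal).

Shapes have swapped their row and column positions — what was in the top-right is now in the bottom-left — a diagonal reflection.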